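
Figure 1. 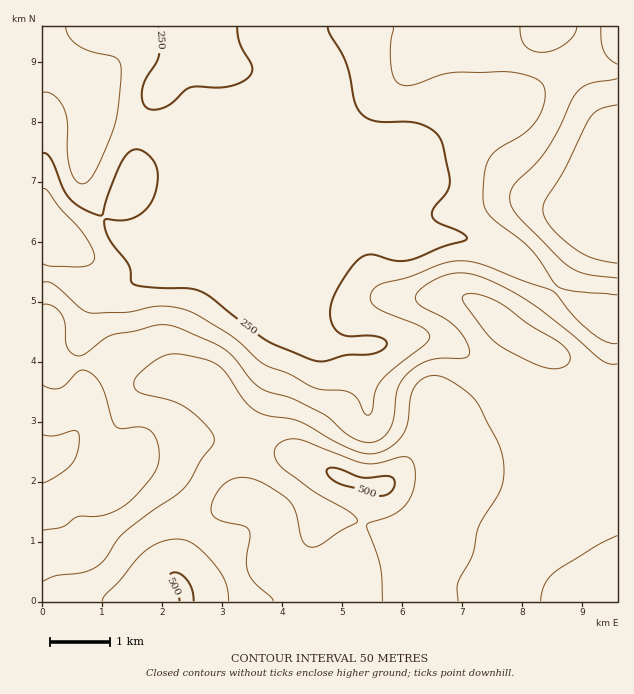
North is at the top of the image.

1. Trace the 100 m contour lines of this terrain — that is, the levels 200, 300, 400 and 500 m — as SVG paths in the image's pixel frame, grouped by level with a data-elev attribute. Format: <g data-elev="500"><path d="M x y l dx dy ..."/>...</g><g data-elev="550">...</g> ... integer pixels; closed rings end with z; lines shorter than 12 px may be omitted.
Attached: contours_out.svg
<g data-elev="200"><path d="M66 27l2 9 9 9 14 6 24 6 4 4 2 6-3 38-4 22-17 41-6 10-6 5-5 1-4-3-6-13-3-17 0-30-3-13-10-12-5-3-6-1"/></g><g data-elev="300"><path d="M43 435l12 1 21-5 3 2 0 6-2 15-6 11-13 10-15 8"/><path d="M617 344l-11-2-15-9-16-15-18-23-6-5-75-27-16-2-17 2-34 14-27 7-6 3-5 5-1 8 6 7 45 20 6 4 3 6-5 8-32 24-12 12-6 12-3 18-4 4-4-3-6-12-6-6-9-4-27-2-27-14-23-8-9-7-25-23-42-25-14-3-15-2-34 6-38 1-9-5-27-24-6-2-4 0"/><path d="M43 264l9 2 31 1 8-3 4-6-3-11-10-16-22-23-13-18-4-1"/><path d="M393 27l-3 19 1 21 4 12 6 6 12 0 26-9 12-3 51-1 25 3 10 4 5 5 3 7 0 9-3 11-6 10-12 12-28 18-8 11-4 21-1 15 1 9 9 12 28 21 11 10 21 31 6 6 15 4 43 4"/></g><g data-elev="400"><path d="M458 601l-1-12 1-7 15-27 6-30 21-35 4-16-1-15-4-15-20-39-9-11-15-10-12-7-10-2-9 3-7 6-5 7-5 33-6 14-8 7-10 6-9 3-9 0-23-9-43-24-10-3-21-2-11-4-12-10-18-27-9-10-13-6-29-5-12 2-14 8-14 14-2 4 0 5 6 6 33 8 17 9 12 11 9 11 3 7-1 6-11 14-12 21-6 8-60 44-7 8-10 16-7 8-14 8-30 4-13 5"/><path d="M617 536l-21 10-42 27-10 12-3 16"/><path d="M553 369l10-2 7-6 0-4-1-5-9-9-30-18-23-18-13-7-19-6-8 0-4 2-1 4 4 6 20 27 10 10 12 8 24 12 12 4z"/><path d="M617 105l-17 4-10 8-26 54-19 29-2 10 2 9 6 9 24 21 17 9 25 5"/></g><g data-elev="500"><path d="M194 601l-2-10-4-9-7-8-8-2-3 2-1 5 9 15 2 7"/><path d="M374 495l9 1 8-4 4-8-2-6-7-2-24 2-25-10-6 0-4 1 1 6 9 7z"/></g>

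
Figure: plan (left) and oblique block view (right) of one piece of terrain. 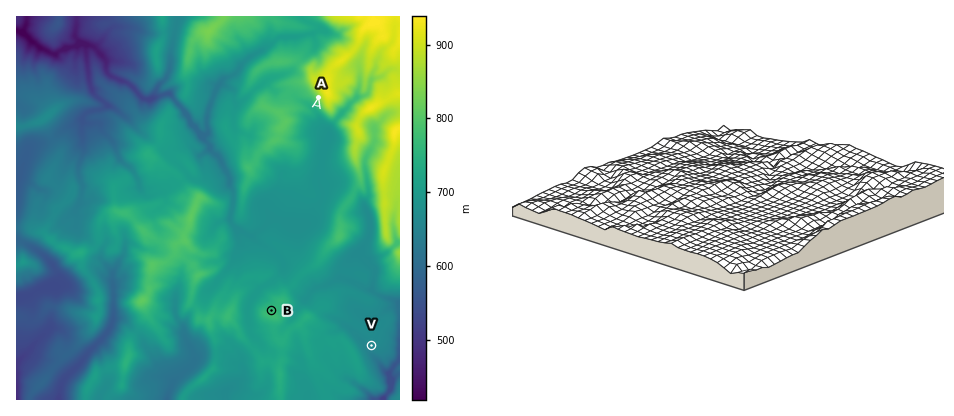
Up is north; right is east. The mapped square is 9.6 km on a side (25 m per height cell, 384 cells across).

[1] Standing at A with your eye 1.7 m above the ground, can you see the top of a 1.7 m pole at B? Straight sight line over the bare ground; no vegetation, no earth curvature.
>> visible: true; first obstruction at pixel None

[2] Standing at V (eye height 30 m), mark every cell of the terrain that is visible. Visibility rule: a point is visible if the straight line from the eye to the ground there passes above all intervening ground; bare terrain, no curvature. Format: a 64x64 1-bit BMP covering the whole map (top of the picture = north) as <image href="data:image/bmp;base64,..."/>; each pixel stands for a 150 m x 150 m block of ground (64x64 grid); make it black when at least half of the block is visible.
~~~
<image width="64" height="64" href="data:image/bmp;base64,Qk0+AgAAAAAAAD4AAAAoAAAAQAAAAEAAAAABAAEAAAAAAAACAAATCwAAEwsAAAIAAAAAAAAA////AAAAAAAAAAAAAAAAAwAAAAAAAAADAAAAAAAAAA8AAAAAAAAAHwAAAAAAAAA4AAAAAAAAAHgAAAAAAAAAfAAAAAAAAAD8AAAAAAAAAPwAAAAAAAAB/AAAAAAAAAP8AAAAAAAAA/4AAAAAAAA//gAAAAAAEP/2AAAAAAAQf/gAAAAAAAAf/AAAAAAABA/wAAAAAAAEB8MAAAAAAAQADwAAAAAAAgAPAAAAAAAB8G8AAAAAAAD4BwAAAAAAADwfAAAAAAAAHB8AAAAAAAAfOQAAAAAAAA++AAAAACAAB+4AAAAAAAAD7AAAAAwAAAHpAAAABgAAACkAAAAGAAAAGAAAAAcAAAAYAAAAA8AAADgAAAADgAAA4AAAAAAAAAD4AAAAAAIAAHgAAAAAAgAAeAAAAAABAADwAAAAAAEAAPAAAAAAAAAB4AAAAAAAAAHAAAAAAAAAAMAAAAAAAAAAYAAAAAAAAABgAAAAAAAAAAAAAAAAAAAAAAAAAAAAAAAAAAAAAAAAACAAAAAAAAAMEAAAAAAAABwAAAAAAAAAHAAAAAAAAAAwAAAAAAAAAGAAAAAAAAAAAAAAAAAAAAAAAAAAAAAAAAQAAAAAAAAAAAAAAAAAAAAAAAAAAAAAAAAAAAAAAAAAAAAAAAAAAAAAAAAAAAAAAAAAAAAAAAAAAAAAAAAAAAAAAA=="/>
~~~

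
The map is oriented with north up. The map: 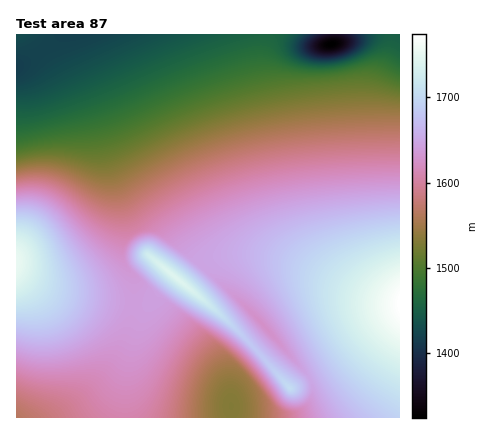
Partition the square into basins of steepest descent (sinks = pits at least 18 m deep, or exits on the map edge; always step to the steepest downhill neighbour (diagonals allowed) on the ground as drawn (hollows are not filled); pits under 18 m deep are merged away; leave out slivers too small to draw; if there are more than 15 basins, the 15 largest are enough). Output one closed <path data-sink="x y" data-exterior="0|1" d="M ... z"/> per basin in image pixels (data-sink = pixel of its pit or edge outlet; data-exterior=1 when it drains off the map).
<path data-sink="16 68" data-exterior="1" d="M266 34l-250 0 0 236 18 12 24 11 44 8 42 4 12-9 16-20 14 8 24-24 18-5 26-1 40 9 62 28 34 9-28-10-26-15-26-23-12-18-11-34-23-126-1-14z"/><path data-sink="332 44" data-exterior="0" d="M400 34l-132 0-5 26 21 126 7 30 7 18 12 18 26 23 32 18 28 8 4-1z"/><path data-sink="232 406" data-exterior="0" d="M174 276l-4 2-17 22-18 34-9 40 0 44 274 0 0-104-22 14-44 37-20 12-24 11-33-38-35-34z"/><path data-sink="262 324" data-exterior="0" d="M254 254l-26 1-18 5-26 24 38 32 35 34 33 38 24-11 20-12 44-37 22-14 0-12-2-1-34-7-78-34z"/><path data-sink="16 418" data-exterior="1" d="M16 271l0 147 108 0 1-32 5-36 9-26 12-22-13 3-72-10-16-5z"/>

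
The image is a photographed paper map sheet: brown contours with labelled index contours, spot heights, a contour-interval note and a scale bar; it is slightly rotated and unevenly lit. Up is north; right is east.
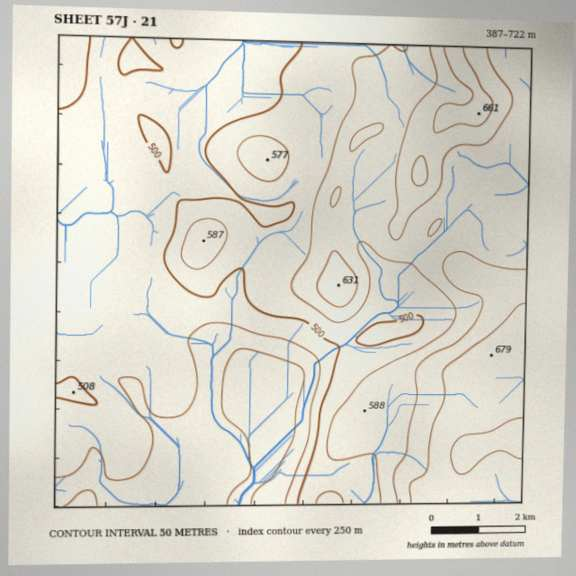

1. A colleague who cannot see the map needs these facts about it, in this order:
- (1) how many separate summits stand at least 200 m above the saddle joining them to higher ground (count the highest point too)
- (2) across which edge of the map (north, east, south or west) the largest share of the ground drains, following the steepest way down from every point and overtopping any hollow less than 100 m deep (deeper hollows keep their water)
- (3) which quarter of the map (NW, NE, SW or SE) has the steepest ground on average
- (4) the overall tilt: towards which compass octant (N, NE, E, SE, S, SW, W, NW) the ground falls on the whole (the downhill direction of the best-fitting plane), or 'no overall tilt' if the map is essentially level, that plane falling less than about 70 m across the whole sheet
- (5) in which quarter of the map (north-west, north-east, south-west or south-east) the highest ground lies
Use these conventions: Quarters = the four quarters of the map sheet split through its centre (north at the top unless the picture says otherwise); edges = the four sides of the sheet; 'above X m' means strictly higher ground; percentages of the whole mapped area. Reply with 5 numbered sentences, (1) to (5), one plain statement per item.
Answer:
(1) There is 1 summit with 200 m or more of prominence.
(2) The largest share of the runoff leaves by the southern edge.
(3) Slopes are steepest in the south-east quarter.
(4) Overall the map slopes down towards the west.
(5) Look to the south-east quarter for the highest ground.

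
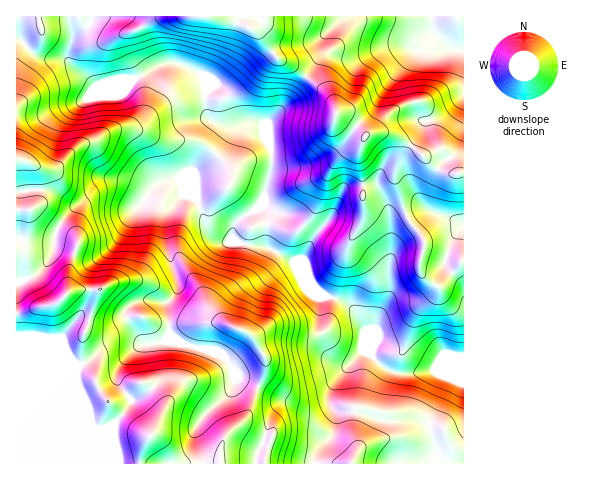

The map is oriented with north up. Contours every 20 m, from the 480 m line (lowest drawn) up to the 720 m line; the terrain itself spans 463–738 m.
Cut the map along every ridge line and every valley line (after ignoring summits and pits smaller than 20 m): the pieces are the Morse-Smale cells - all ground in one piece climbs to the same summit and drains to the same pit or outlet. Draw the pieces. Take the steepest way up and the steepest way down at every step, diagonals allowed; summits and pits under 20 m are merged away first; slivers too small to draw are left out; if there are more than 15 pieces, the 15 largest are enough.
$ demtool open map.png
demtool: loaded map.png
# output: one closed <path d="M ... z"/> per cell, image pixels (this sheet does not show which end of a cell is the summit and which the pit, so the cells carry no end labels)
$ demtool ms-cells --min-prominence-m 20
<path d="M428 210l-5 0-18 7-12 10-1 25-4 19 1 23-11 25-3 23-3 12-10-2-25 27-8 18-6 5-11 4-8 0-25-8-40-19-4-8 0 11-5 11-26 23-8 12 0 11 7 25 261-1 0-239z"/><path d="M20 39l-4 1 1 242 17-6 11-10 8-15 5-24 19-22 20-13 15-1 24 13 5 0 17-20 20-6 8 15 10 6-1-27 18-11 10-10 8-15 6-7 9-4-16 2-19-6-5-9 0-25-3-10-6-5-17-8-18 0-26 15-17 0-24 7-28-26-28-3z"/><path d="M189 196l-7 0-17 20 3 33 10 35-3 11-7 7 2 32 16 11 24 5 13 6 16 23 40 19 25 8 19-4 6-5 8-18 15-17 10-10 10 2 0-8-15-32-10-11-25-8-8-9-5-10-19-17-24-12-42-6-7-3-10-10-10-28z"/><path d="M169 333l-4 7-5 3-24 3-28 0-19 15-9 5-10-4-53 0-1 101 186 1 0-9-6-16 0-11 8-12 28-26 3-8-1-12-11-14-13-6-24-5z"/><path d="M178 178l-20 6-17 20-5 0-24-13-15 1-20 13-12 12-8 12-4 22-8 15-11 10-18 7 1 79 53 0 10 4 9-5 14-13 8-3 25 1 18-2 10-2 5-6-1-34 7-7 3-11-10-35-3-33 17-20 7-1z"/><path d="M306 77l-20 28-18 18 4 46-9 31-5 8 5-1 5 10-2 20 1 9 28 16 12 12-3-10 1-11 12-21 14-15 11-24 5-5 8-3 21 0 3 3 10 25 2 33 1-15 4-9 20-10 12-3-13-15-11-26 0-10 8-12-9-6-17-7-14 0-7 2-10-12-19-8 0-7-5-10z"/><path d="M214 16l-122 0-4 10-14 10-7 21 4 7 24 22 24-7 17 0 26-15 18 0 17 8 6 5 3 10 0 25 5 9 19 6 16-4 14 0 4 3 5 11-1-14 18-18 19-29-26-17-22-28-20-9z"/><path d="M432 16l-86 1-20 17-2 19-18 24 25 21 5 10 0 7 19 8 10 12 7-2 14 0 26 13 8-10 6-15 20-7 18-18 0-46-13-2-16-14-3-5z"/><path d="M376 185l-21 0-8 3-5 5-11 24-19 22-8 18 0 7 10 22 8 9 20 6 12 10 12 21 6 18 3-8 3-23 11-25-1-23 4-21-3-37z"/><path d="M260 123l-11 0-12 6-6 7-8 15-10 10-17 9-1 5 2 26 10 27 10 10 7 3 42 6 2-30-5-9-5 0 0-1 5-7 7-26 2-23-8-25z"/><path d="M348 16l-134 1 23 5 20 9 22 28 27 18 18-24 2-19 13-12z"/><path d="M412 147l-8 11 0 10 13 29 13 14 33 13 1-51-16 1-10-5z"/><path d="M463 96l-17 18-20 7-6 15-8 10 22 20 14 8 16-2z"/><path d="M91 16l-74 0-1 23 4 0 19 18 8 2 17 0 4 3 0-12 6-14 14-10z"/><path d="M463 16l-31 1 0 12 3 5 20 16 9-1z"/>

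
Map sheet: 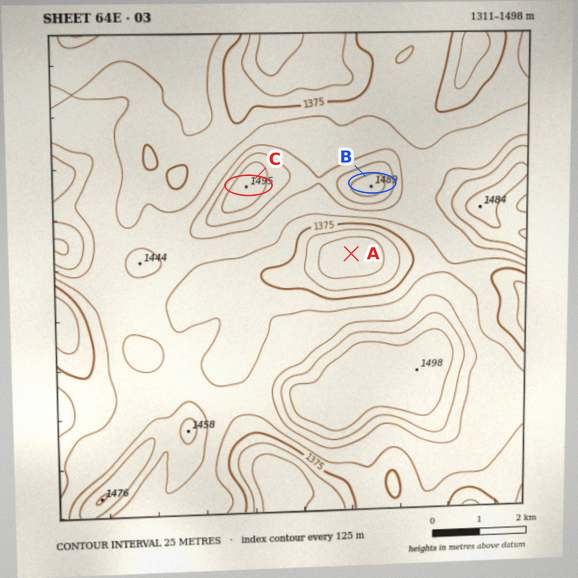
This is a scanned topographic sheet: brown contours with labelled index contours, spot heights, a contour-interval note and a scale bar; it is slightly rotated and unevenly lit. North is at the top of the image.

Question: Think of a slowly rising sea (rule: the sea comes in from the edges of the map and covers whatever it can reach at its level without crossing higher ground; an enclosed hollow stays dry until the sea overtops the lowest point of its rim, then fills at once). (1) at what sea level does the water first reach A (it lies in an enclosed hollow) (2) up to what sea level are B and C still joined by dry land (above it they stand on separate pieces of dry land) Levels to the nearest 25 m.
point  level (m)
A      1400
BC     1425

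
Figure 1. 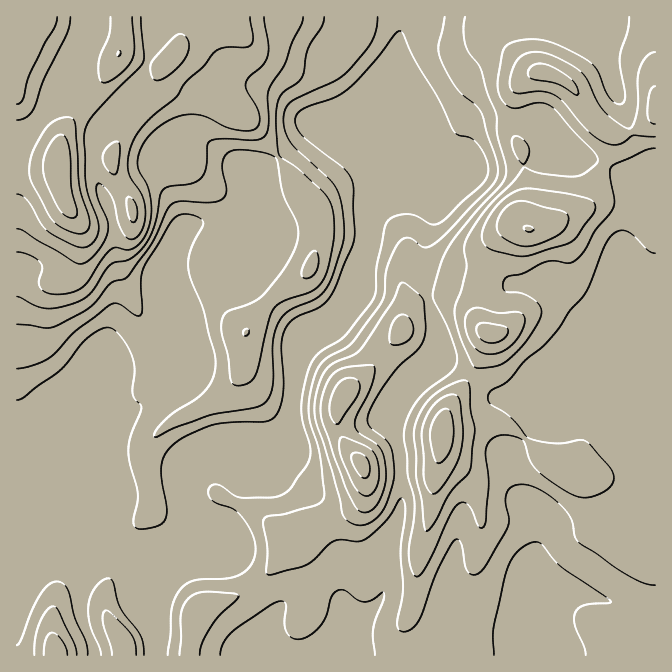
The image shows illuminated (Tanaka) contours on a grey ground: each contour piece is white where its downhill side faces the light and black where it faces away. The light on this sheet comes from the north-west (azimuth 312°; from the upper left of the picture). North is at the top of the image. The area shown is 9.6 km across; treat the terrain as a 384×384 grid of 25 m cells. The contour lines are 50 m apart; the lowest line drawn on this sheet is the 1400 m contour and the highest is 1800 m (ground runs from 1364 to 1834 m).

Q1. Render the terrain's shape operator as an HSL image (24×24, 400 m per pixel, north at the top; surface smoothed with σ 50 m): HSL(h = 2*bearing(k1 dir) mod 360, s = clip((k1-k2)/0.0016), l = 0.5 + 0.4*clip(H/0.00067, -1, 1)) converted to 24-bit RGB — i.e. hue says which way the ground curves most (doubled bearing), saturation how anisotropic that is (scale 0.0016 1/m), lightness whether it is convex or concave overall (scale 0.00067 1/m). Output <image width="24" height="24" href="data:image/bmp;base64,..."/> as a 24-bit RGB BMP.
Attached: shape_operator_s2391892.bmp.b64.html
<image width="24" height="24" href="data:image/bmp;base64,Qk32BgAAAAAAADYAAAAoAAAAGAAAABgAAAABABgAAAAAAMAGAAATCwAAEwsAAAAAAAAAAAAAHCyX7vjTQwNyUPBJ4n/7DAlW9NqfQmZcZHxwgXaCk4NubYJ0f3+AdUuYtqtiYoN1h4h/l5hya22AgHuCenB+doV+eZ2XhZWjJmp+9ummIAdH1//MUAw9Hy508efawHXBTohmTXhjmId/c4qVf3JvO3CA4Z6YSpKTg3l7oph0Ym59e3qAdX6JfZaHg31kgXZOQn5138JtIDd27b12Q0BwL3Z8hs2Dr4rR5YzutFWSV35Kfopid2qDR4qQ5WIuUsI1gFaHp7JxVmp7eXZ/g35wf2FXe05KoZNmfoB/g4RjeIB9rZVdTXGKfIB9XH8/ZWsxH0tI5X6EqouhYoh6YoBeOoGX6CXa6+l2KEB10cCGR2dqamJ1jV1miGd8hKuxjau2gIB/gIB/gH9/d3CDwV13Q59IbH2Df3l4RSJTmtiRuJi+smS2r1BCGIYXEl+H/uTNECBC3tapWl6dSWeHh26dhqqWd5eCen91gH9/gH9/gH9/dXqAnl+op9OYVzR7xUNUZNXqecC9nmiTqDOh5FCA0PCmABcz/+7MFi9TsNiFaFGCaDpif3BEia5XZIdhcYF6gH9/gH9/gH9/e3eArH5Kf9MxPVmHodmDeFQ3ZnA8llaEbSNu4bh+4vjTAQAz/PDPN3eicsmDbzKBjECUn9bGlbK/fpSsZWmKgH9/gH9/gIB/ZGCAy3R1vowuPG1LgIFwgH9/dYB4IypUhSFzzP/Z77vlDQAz9+KyjdWBPD9uSzpwhNPNgZiynIh6hmmAgGuCf4B/f4B/f3+Aamt+SqGZ8a/Z4D26P2MbYGwnXKk1FgZAxeyVeP8PPw4UCxZy8+3Y5deqUiyxb6a+Y4+AenRon4p6fWZ9gH1/VpJIdX93f3+Aem6EY5NqOpBLwWrd76vznJfFiM2eAAsz8ejX+NzTFFBYLHN0RNyH/c7PLCtPf4RYd2BpdoNriIttgXN+f3+ArH55OIVHaYB4bXeCmnZwZY9qM2BUrEpGybaKps6SAA4zjtew89jf8kbPM29bImow1kYAtyQsUpw6VHRseI53eXd8fX9/f3+AlnZ8u56BLGJLblJpo5hjVbCOXEN2imhW5uGpg8FQGChUC34nmDRD53iW1nptNYaEWxBd7MmylNGCKnxxa4Z2dH+De3+AfoB/g2BbuZRYlJRUKFdelMyJSVKdUTZvdcOX3su952aADi4YOnc1E1FAwnqs8OXbPhNzIHrg1fbm98n0g1TXXImIY3l0fICCfH+AgFq91Z/IusyaI1J1ctxtUjdzdzmHddNtSHBX6G+46JLUGd5bLW1wEko87OF3Yy+XTrRtxcA3XG0zpT5NtGJ9WJKAanh/hHJuP29Qn2hF7LqGKCtnj+ANDCA3i3q+rLl8V3RzNnVt3p3A9N/XDDFGIU2P3dqfSj6Nmm1wwIJLeVAwUGYkiqNGdKFgS1Rzl3dybkeOkV5S2u+yEgKu/fDOACszN5d9zKCabmKNX3R7Y4g89tq2H0CcI1RxzdieJVGOvHLX5IPK0YfNzbTnVdKhVpdYOUVblJdzSSxx0dqz0frdFwAz+v3OOQuKGUokdqYnWohvdUx7batV3e3DRi+BN4OTj7VdZDIzIGZbs4Lb7t3unJ3N06Xg0ZXcNWCreaCnLiyW2vfCuLEUAgCKy/2Hnwmofqi8j9C9R0iRXD+Btem/wq2HkzmoXF2AgIBqgH16NXVQDTAe78pFr4FdjmlvwFprhUuXdm+DKz2d9/XUIAGC8v/IHkZCS1iaxpy9oWRHOSMdL8JGgdWPglh1hzxnf3qAf4B/gH1/hHRkGBEmy/BQb5Y+cmtJf0oyqWowQ2Y1GGdM9/DLawiJrNYt3EZyLlg2ZWY1qh5DfsyEbf+fKz1RcT9NgHp7f3+Af4B/c2B/o2x5JSmJye65kVuFczNb1adGq9jz5UnVVd16G3or9FGGInhMyHqVmGW7UGC9jtDjx+nizVRiLBgiSG4zUYBWf4B/gH+Ackt2mndqOkBx6sg6R0kkgC9ZzP/XLRJG6XJx0KuEMFxnc0SV+Ih3ElpL0pNxPoJRYIFKmHBEtkNMc3jCiHbGR65bQ3hifmB8fVp+l5qIOGCb47naxavvzP/7ylfOLxVMkuGFwpSLRIyTI1Jv9tHVFn731W7Zu3/Hdk9nk6xSeLu9ZJRrT2F5yY6mPpeZQER5e4ugoYSaVY6OS8yTpN6mqEZCgy5WSkeMmbx2nnt9x7afIUVzrNMp8ABCZINtqWRmonG7pt+sYT+Bs4mYT3yfbGmZw4WjNVWOaHSEmneUjLSGXItKgHk2fVpKemlvXWp1qqJu"/>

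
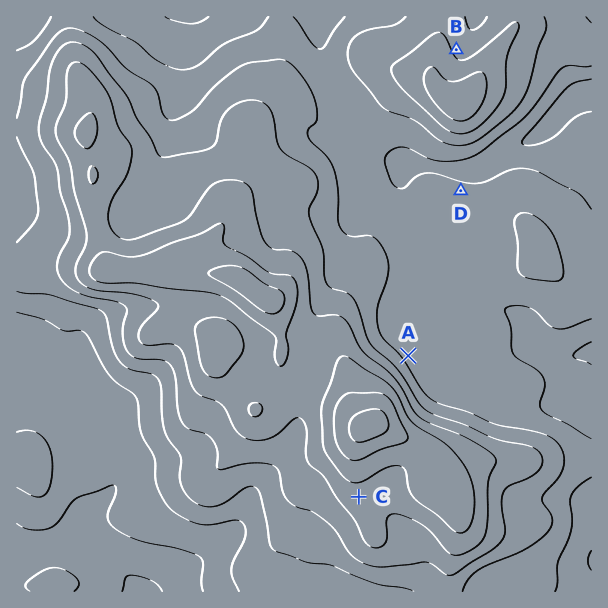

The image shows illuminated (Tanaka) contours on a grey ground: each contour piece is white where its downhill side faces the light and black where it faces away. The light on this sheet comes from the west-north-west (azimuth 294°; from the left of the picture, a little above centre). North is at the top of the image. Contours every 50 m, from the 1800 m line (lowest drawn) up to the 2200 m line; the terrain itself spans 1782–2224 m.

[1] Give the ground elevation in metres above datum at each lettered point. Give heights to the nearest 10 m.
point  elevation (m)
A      1930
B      1990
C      2080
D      1920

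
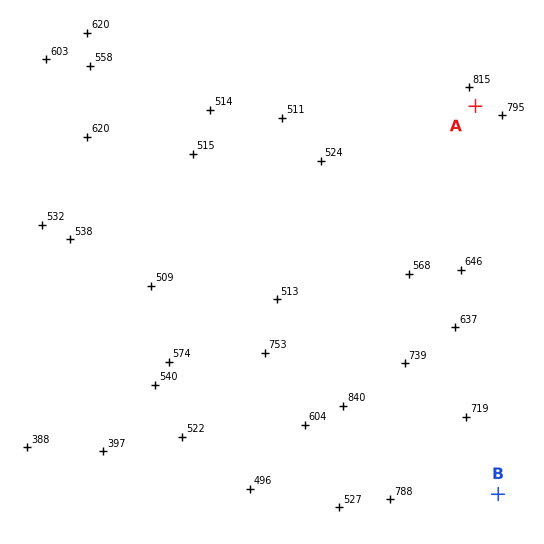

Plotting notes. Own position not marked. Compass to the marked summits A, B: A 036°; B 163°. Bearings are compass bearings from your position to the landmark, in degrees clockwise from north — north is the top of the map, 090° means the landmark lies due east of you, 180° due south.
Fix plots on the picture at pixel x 408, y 199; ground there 610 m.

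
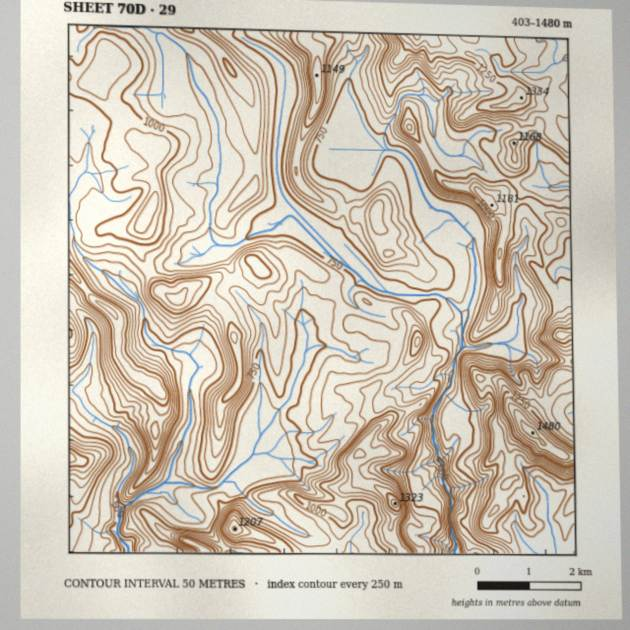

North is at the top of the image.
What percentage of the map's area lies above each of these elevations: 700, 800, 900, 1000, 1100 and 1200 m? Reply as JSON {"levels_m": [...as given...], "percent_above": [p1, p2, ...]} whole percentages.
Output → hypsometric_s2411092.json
{"levels_m": [700, 800, 900, 1000, 1100, 1200], "percent_above": [90, 67, 45, 24, 9, 4]}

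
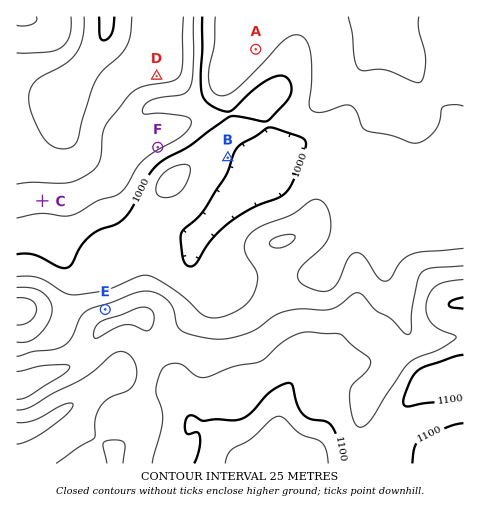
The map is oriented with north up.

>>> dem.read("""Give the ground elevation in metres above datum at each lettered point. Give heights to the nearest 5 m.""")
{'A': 1035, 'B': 1000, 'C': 965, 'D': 940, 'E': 1060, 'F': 970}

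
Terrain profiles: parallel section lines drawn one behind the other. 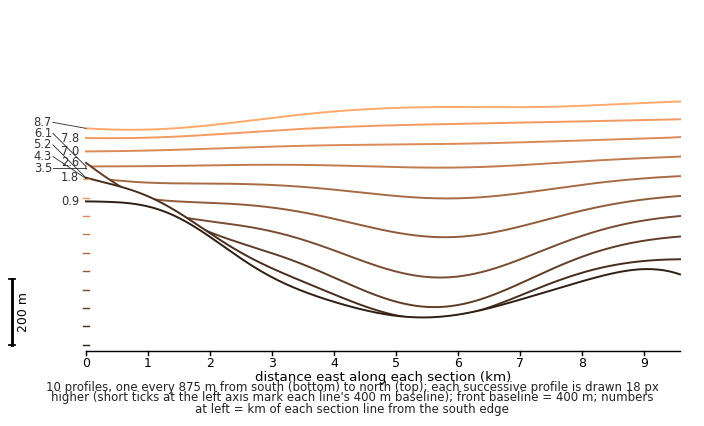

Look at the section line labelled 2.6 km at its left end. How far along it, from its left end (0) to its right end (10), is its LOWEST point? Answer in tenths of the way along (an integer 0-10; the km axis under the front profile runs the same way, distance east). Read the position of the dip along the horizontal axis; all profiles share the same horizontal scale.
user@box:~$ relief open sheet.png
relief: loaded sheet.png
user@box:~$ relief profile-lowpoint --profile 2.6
6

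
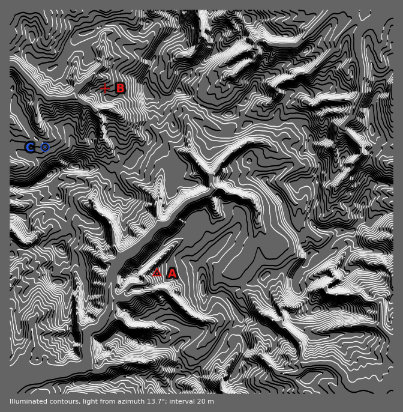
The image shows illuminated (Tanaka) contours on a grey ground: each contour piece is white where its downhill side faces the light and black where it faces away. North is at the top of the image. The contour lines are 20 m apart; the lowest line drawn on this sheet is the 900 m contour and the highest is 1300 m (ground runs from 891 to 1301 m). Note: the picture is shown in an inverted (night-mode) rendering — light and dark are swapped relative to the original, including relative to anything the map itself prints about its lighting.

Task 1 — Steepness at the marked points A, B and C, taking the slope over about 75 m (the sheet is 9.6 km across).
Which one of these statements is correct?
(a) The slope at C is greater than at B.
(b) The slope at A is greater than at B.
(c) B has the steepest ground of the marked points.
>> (b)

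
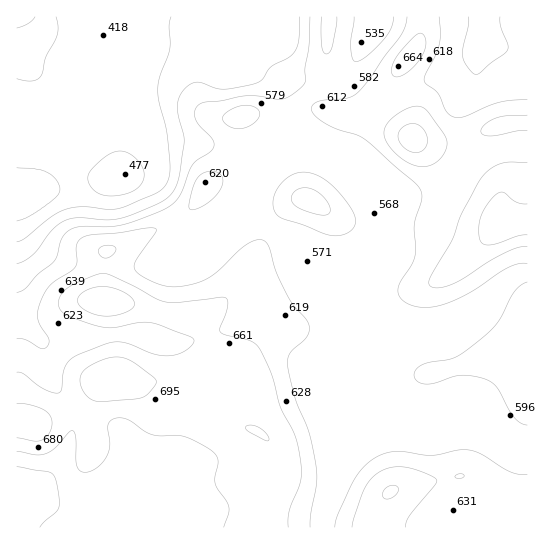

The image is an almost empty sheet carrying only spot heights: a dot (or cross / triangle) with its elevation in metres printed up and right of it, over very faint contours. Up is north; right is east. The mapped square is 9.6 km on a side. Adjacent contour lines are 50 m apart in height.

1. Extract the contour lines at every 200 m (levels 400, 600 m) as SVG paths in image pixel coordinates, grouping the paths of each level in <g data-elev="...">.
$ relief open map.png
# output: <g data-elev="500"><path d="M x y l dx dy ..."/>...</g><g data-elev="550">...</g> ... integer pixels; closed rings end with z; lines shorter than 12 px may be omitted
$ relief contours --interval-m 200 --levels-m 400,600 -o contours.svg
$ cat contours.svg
<g data-elev="400"><path d="M17 168l17 1 13 3 9 7 4 10-2 6-9 8-20 14-12 4"/></g><g data-elev="600"><path d="M310 527l1-14 6-30-1-17-7-32-14-35-8-36 3-10 18-18 1-9-3-7-12-13-7-11-11-24-7-24-4-6-8-1-11 5-28 26-12 8-16 6-17 2-11-2-12-4-11-7-5-5 2-8 19-28 1-4-10-1-61 8-5 3-3 6 0 17-2 5-25 18-5 8-6 12-1 8 0 6 3 7 7 12 1 4-1 4-6 3-16-9-9-1"/><path d="M527 474l-9 0-8-2-28-17-13-5-11 0-27 5-30-4-15 2-16 8-13 14-18 38-4 14"/><path d="M17 467l32 5 4 2 2 4 4 19 0 10-2 4-17 16"/><path d="M527 282l-6 3-6 5-17 32-16 16-27 19-26 5-8 4-5 4-2 5 4 7 8 2 8-1 27-8 13 1 13 4 11 9 17 29 6 5 6 2"/><path d="M330 235l15-1 6-4 4-4 1-5-1-6-8-13-16-17-16-11-14-2-14 6-8 8-5 9-1 11 3 8 7 5z"/><path d="M189 209l4 1 8-3 15-12 7-12 0-5-3-4-5-2-6-1-7 3-4 3-6 14-3 14z"/><path d="M237 129l9-2 9-5 5-7-2-5-5-4-8-1-9 2-10 6-3 4 1 5 6 5z"/><path d="M527 99l-29 4-36 14-7 0-6-3-4-5-7-16-12-9-2-3 2-7 9-17 4-12 1-11-1-17"/><path d="M322 17l0 29 1 6 3 2 4-2 2-6 5-29"/><path d="M407 17l-2 9-4 9-32 45-11 12-11 6-29 4-5 3-2 4 4 6 11 9 12 5 19 6 9 5 48 42 7 8 1 9-8 27 1 29-3 10-13 20-1 5 1 5 6 7 9 4 12 1 13-1 30-13 40-26 10-3 8 0"/></g>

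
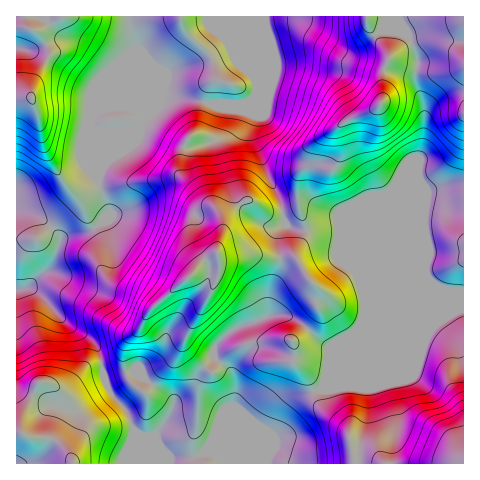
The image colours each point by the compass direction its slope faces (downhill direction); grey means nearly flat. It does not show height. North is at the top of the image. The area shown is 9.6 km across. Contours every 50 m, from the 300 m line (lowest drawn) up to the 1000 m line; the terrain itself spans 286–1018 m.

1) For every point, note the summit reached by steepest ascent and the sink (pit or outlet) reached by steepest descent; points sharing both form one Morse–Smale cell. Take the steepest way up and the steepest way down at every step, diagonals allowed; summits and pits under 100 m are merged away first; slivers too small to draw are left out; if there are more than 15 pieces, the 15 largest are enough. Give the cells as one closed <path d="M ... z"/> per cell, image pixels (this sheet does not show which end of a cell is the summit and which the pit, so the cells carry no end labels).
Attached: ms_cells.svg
<path d="M463 16l-333 0-1 11 6 20-1 5-21 49-9 8-8 4-5 9 9 25 0 25 10-12 10-6 16-16 7-10 5 0 34 19 12 1 22-7 8-10 2-22-12-5 17 1 22 9 3 3-3 15 1 8 13 34 13 25 6 25 18 7 35-3 18 43 7 28 0 17-17 44 14-10 103-42z"/><path d="M227 104l-14 0 13 5 0 11-5 16-5 5-9 3-20 4-39-20-8 1-4 9-16 16-10 6-10 13-1 12 9 24-2 8-7 8-11 7-25 6-13 31-22 18 10 5 25 28 25 17 7 7 5 10 5 25 6 0 19-7 9 1 9 9 19 12 7 10 22-18 4-12 14-17-1-6 4-7 14-13 12-6 31-10 17 2 11 7 17 16 10 7-3 34 20-21 18-44 0-17-5-21-20-49-4-2-31 4-18-7-6-25-13-25-13-34-1-8 3-15-7-5z"/><path d="M463 309l-109 44-35 37-22 8-8 5-16 31-56 22 3 7 243 1z"/><path d="M129 16l-113 1 0 192 15 4 12 7 15 15 3 6 5-5 18-3 11-5 13-14-9-29 1-38-9-25 5-9 8-4 9-8 21-49 1-5-5-14z"/><path d="M284 315l-18 2-23 8-16 9-13 14 0 9-14 17-4 12-22 18-7-10-19-12-9-9-9-1-19 7-6 0 7 16 15 16 7 19-2 8 0 25 88 1 0-4-3-4 56-22 7-10 4-14 10-11 25-9 7-13 3-30-10-7-17-16z"/><path d="M28 288l-12 3 0 172 115 1 1-26 2-8-7-19-15-16-5-9-7-32-5-10-7-7-25-17-25-28z"/><path d="M20 210l-4 0 1 80 10-2 23-19 10-26-2-8-15-15z"/>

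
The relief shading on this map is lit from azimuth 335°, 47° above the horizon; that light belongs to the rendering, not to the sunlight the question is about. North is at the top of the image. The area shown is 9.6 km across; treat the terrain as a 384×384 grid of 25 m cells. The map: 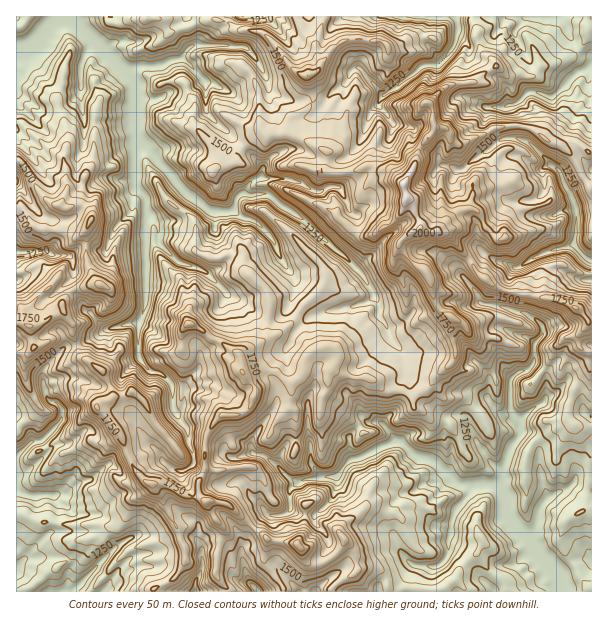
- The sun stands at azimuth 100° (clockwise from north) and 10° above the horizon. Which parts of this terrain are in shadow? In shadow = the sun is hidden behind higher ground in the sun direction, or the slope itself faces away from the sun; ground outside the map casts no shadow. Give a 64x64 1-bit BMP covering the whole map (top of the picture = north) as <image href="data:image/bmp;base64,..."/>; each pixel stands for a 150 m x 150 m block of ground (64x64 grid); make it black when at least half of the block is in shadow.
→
<image width="64" height="64" href="data:image/bmp;base64,Qk0+AgAAAAAAAD4AAAAoAAAAQAAAAEAAAAABAAEAAAAAAAACAAATCwAAEwsAAAIAAAAAAAAA////AAAAAAAH/h45YIAMDsf/nHs4Bwge///cdxwHgBz7/+zvBAPAGAB/7P8wEeA4PH/O/jAx8HAf/9//cCHh8AP/3J/wI+H4D/+9H/gB4/g//3gTfAD3fP/++De+AHe+//4wE74ADx7//HAB/wAfNv/4+AZ/ic8z//j5zt+DzzH/8dg+x8/PsP/zuXbEeZvw/+N4MMx8sfj/53wwwPwz+P/G/hjB8Cf4/4T/zMLwB/n/xP/EwjAL/f/4/8TCAAu9/9v/gEAMC7+/j/+DQh4D/78P/4cAPwH/ny/fhwB/oH7Gf94HwP+g/IT/2MPA/8H8jH/gYAH/Q/6A/+HyA/8B/rn/4/Mf/g/8+c/j8x/8H+Dvj/Pjn/w4YP+P98P//HMg/wf/h//448D/J/+P//Dj8P9n85//wMB5/yf3n//AmAf+J/f//+A8B/8X9///+hQH/w/////4EB/7j9///+AAD/iPv///4sAn+B9////i4D/8H/3//+LgPr8P/f//8uA+ux/9///w8Dx5H/////kYOP2f////+Qxg/Z/7///9A8D5v/Pg//wYAPm/9+X//B/A+7//7P/8D8Dzn//v//gDuPOf7/9//gI8+5/P/z//Agz7P///D//gAPk////Hj/hA/Rv//8eD+MD8///754PwgP3/f/f5BOWGA8wf7/2k4Y6H/Dz+wJ/gHg=="/>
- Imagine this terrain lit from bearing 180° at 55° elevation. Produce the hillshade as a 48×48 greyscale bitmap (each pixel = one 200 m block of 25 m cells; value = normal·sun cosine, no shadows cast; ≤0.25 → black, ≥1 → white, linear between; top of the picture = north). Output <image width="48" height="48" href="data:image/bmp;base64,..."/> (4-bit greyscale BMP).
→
<image width="48" height="48" href="data:image/bmp;base64,Qk32BAAAAAAAAHYAAAAoAAAAMAAAADAAAAABAAQAAAAAAIAEAAATCwAAEwsAABAAAAAAAAAAAAAAABEREQAiIiIAMzMzAERERABVVVUAZmZmAHd3dwCIiIgAmZmZAKqqqgC7u7sAzMzMAN3d3QDu7u4A////AIru7I24dZ372p7cz/6u7tqXVruuuZq7yZrN7qvKl57sy7/t3v7d7MmIhZvNqJq8ysu87uqsupvdvN7t7u3typm92WrcuavNy93M3u66vLytvd3e3qm+mJvty3nMqazdzN3cvN7svM2+3u2odEe6ab3biqm3acvN3dzLmavu7Nze7ewyAEaFm83KvKiWi9us3qiIiavO/u3u7sZsVrglrNy7zMZ5vOyZvGiJmszN/+7tmGjtlpkje7qZmbhZvN2oiq3tyqzL3smpZp3ndBJFebuZh6uZvNzcmrzv7LmstkZJvM2krom2RZqIib7sy8zuy7u+7u2chp55uZY579/rQTZXrd7cyb3d3LqK3u7bm+2bqZbP7N/N6kSN7t2u2Z3N7eyWvM3qvdOJ3d7u7O7O/srd/+rey3zN7e74jczK3UG37v/M7e7OzM/+7svsq5rM287cet2s2ReXru3r3N7NvP3v3c3YnMeLus6OuKu9xVuYeK7czNzM7//e3t2q3ft5zeutuml5Mmypmry8zezd//7c7t3N2+7azuvtu8tQAL3KvNuMvOze7bu7zu3tu2ztzd38zMdxG87su8mam9zMqZq7rezdzqfd3d7tqUJ2m87du5ipmLy7mZq7utvt7+rO7b7d1yJXp4zet0eruImImqrMzN7t7Lx97uzO6olFhGnsY0aaumVXqpvN3e6ru8xnzsrO2L7bhnalNGeamph4mazM3cVZq67bumicme/atVVWdnm7msy7qLzczFNazv7txiaon/+lpkVXervJqK3cqMvd2nfP7v7YAER6e9pEmXYyfd2neZvKfM3d11ruxmdCIYdFd2I1qpM5y8t1e7qEm67tlI3WMwJYY0QzmlNWumnN26h1vMco24zqWu53zaMSJczLzaiIuXvcaJhYzHGd3qjc3/y+/sy2Xu7+zsp5qamXREI9thvMzvi//9zt273bud3Nqrh4q7qUUgTLQLvMl729uqzqVYmYx8nNyHZ2vMoyqVjEPbzIt1rqZmq3Z5q5yHuquDVovMM9/8hIzLdpy5fIZkiYq8zG2Ft3h1V5vFXc/Nyayqy8vLm2V2epzbhl2LiIiJi7uF297e7u3d/uy6d4h5Vpqoc8ycaZl7uapruqve373tzKiWI6mutHqIe93FiZqJh6q8upqa3+mZqpVkI2zv25iH3uy2mImZiLvdy8iK3u7LmbloQj7tq8u83qdZeZiJibvN3Je7q7y5mat3dnq0NYmstlRXiqeKqrqImWq4iYmrqquEubxBMhATMlaHq6eJq7uEaGhXiIm8uquVRHZViblzIkiImamYibvLqFV6uJve24mNMABa7/7bq3eKh6uoaLualJzNt7zf25bP1gAJvc3e7cmah4u3it2mRs3ceauaurve25QARquby9y7qGqorN7+upZUbKlWjN/d3N3BV2Z5qrzNuneb3c3v7rq826WYed7aac3XaVZ6mZrd26et7u7e7v7tyDiplWYxE1ZqiYeYeJu927m87+/8zv/WICi5phAAAAAqqKilaKug=="/>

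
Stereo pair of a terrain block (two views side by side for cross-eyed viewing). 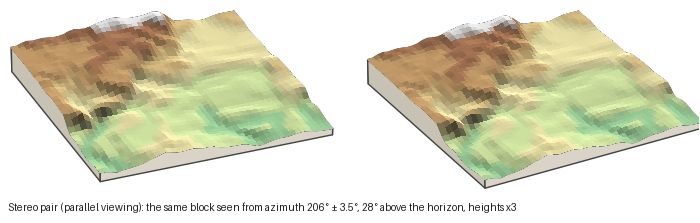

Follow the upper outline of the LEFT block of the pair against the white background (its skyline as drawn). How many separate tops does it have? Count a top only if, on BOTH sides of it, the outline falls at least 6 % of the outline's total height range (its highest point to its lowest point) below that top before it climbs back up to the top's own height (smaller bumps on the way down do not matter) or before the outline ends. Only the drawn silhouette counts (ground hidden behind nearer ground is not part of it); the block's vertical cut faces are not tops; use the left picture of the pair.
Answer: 2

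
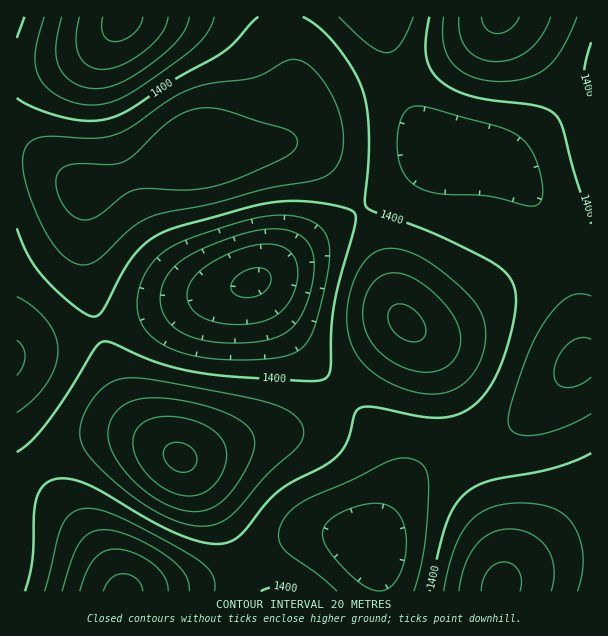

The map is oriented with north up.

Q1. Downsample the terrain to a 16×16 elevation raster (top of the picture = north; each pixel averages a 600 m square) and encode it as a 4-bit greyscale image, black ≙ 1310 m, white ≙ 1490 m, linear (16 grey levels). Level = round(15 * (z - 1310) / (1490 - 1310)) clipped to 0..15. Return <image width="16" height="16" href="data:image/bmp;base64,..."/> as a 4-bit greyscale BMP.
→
<image width="16" height="16" href="data:image/bmp;base64,Qk32AAAAAAAAAHYAAAAoAAAAEAAAABAAAAABAAQAAAAAAIAAAAATCwAAEwsAABAAAAAAAAAAAAAAABEREQAiIiIAMzMzAERERABVVVUAZmZmAHd3dwCIiIgAmZmZAKqqqgC7u7sAzMzMAN3d3QDu7u4A////AHQRRndkR73KdUV4dkNGq7mGebuXVEaJmYis7bl2Znd4eb3cuod3dmZoqqmYiJmHVVeIdmZ5vKhUV3ZDJGrMqGV4hjISWruYdomXVCNYmId3m7qYdnh3Zmeru7uqmGVVZ5mrzLuoZVVodmirqqhmd4hkNHiZl2eamGMRRoiGWLy5"/>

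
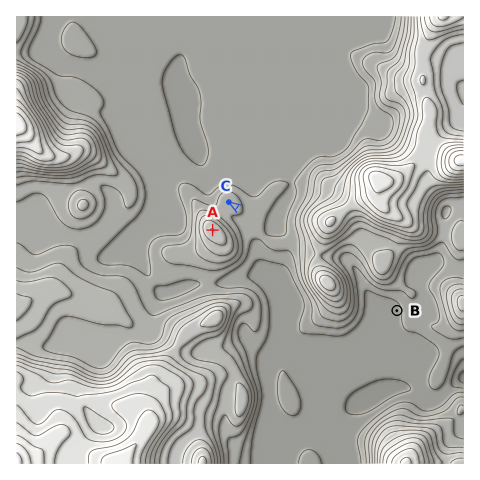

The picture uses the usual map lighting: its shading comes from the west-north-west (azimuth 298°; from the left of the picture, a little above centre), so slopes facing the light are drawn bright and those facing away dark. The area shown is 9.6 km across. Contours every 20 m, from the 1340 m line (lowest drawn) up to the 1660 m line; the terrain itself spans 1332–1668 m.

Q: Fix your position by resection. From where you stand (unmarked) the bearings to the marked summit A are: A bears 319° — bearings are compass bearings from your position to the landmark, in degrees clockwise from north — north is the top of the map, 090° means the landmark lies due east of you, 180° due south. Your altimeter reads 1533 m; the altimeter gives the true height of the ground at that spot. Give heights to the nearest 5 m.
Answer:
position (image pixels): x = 400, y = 445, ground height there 1535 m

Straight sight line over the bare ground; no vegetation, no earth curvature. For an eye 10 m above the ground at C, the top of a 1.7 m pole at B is hidden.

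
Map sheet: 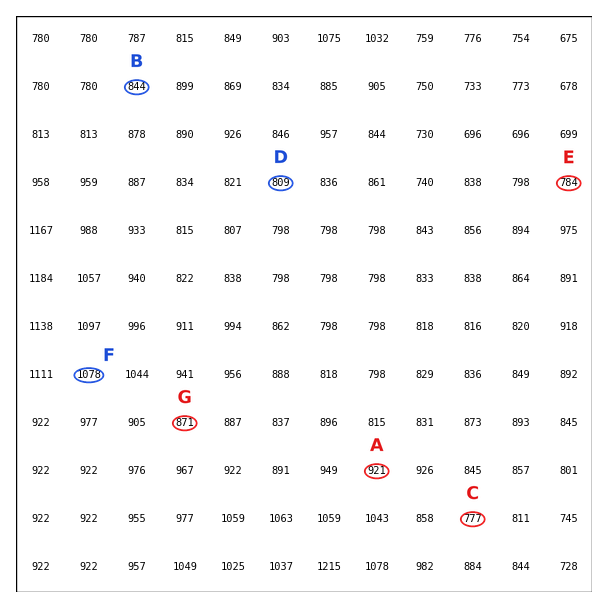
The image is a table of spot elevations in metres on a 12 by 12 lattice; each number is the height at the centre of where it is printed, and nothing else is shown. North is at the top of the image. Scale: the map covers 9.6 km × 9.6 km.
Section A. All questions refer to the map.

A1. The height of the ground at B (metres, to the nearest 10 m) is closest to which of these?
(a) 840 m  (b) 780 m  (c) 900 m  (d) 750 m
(a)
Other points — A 920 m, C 780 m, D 810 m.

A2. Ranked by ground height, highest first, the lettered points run F G E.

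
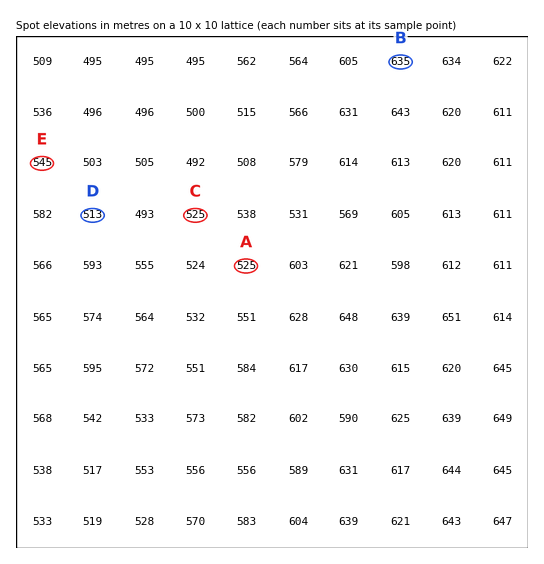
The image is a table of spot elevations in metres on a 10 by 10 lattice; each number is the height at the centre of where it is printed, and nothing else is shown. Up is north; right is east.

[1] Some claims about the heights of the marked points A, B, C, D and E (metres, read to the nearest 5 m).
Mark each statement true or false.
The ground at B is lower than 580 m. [false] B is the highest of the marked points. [true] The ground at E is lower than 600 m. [true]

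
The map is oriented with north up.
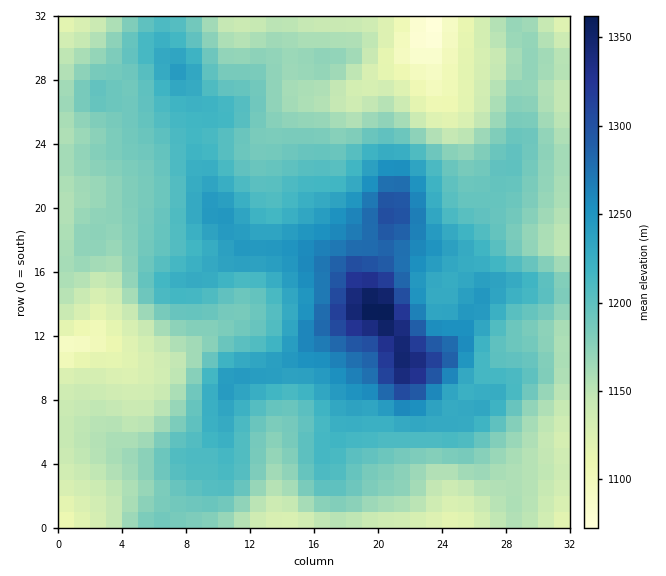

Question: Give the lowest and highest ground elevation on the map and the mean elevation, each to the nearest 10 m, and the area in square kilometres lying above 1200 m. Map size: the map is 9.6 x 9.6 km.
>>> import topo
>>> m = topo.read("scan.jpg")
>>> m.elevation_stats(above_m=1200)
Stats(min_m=1070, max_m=1370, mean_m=1190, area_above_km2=35.8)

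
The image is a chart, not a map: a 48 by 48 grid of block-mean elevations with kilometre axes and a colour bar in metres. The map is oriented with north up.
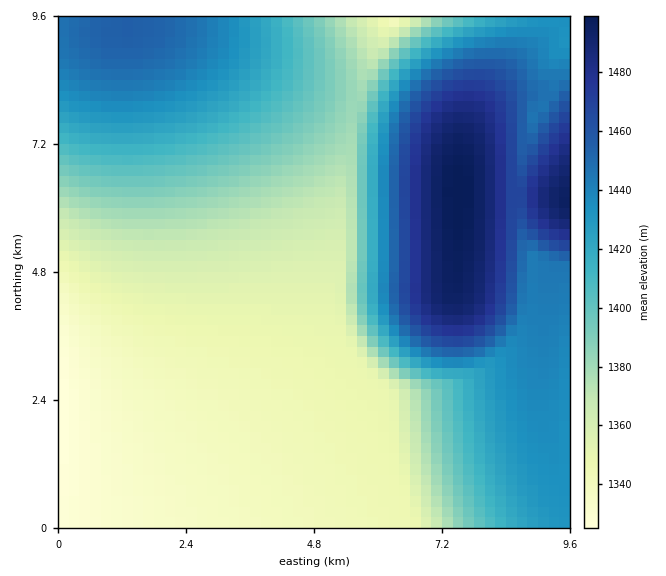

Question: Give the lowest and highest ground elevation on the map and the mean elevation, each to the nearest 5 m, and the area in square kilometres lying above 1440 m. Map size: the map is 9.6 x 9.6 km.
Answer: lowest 1325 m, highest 1500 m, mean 1400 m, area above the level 22.4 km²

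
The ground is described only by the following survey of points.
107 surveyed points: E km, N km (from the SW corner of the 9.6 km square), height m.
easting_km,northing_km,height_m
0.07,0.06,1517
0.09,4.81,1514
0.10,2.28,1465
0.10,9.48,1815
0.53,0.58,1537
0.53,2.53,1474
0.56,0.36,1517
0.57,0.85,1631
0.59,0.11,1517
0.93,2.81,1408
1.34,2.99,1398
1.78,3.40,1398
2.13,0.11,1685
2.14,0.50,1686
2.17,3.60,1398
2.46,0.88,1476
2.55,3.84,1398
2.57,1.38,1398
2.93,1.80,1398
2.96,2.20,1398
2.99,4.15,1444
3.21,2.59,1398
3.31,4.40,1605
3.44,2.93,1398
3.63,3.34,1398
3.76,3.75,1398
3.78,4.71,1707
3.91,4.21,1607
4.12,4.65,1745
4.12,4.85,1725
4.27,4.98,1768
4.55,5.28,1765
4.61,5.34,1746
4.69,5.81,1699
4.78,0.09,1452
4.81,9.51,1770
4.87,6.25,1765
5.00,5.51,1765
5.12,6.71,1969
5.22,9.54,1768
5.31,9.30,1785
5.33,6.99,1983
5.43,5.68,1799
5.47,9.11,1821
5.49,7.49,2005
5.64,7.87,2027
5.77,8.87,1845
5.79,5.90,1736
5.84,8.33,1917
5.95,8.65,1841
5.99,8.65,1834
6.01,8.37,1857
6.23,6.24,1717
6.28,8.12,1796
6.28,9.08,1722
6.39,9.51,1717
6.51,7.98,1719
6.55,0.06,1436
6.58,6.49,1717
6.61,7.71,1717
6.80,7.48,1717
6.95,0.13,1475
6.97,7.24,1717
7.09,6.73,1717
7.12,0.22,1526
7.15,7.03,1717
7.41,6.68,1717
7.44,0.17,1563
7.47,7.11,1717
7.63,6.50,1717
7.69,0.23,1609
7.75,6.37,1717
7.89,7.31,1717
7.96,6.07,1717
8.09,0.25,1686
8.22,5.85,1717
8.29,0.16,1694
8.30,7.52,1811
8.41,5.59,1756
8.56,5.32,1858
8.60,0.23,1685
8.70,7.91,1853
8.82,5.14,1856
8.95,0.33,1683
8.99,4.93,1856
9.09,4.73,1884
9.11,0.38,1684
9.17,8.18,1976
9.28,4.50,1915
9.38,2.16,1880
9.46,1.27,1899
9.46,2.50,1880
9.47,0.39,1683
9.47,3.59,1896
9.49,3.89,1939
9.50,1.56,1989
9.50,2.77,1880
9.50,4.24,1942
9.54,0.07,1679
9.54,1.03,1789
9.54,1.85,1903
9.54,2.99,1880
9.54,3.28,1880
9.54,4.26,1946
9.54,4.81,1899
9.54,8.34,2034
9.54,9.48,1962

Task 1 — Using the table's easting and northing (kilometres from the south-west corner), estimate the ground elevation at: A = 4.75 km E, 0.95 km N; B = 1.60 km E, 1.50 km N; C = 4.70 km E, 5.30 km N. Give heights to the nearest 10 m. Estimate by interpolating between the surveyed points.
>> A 1470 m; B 1430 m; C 1760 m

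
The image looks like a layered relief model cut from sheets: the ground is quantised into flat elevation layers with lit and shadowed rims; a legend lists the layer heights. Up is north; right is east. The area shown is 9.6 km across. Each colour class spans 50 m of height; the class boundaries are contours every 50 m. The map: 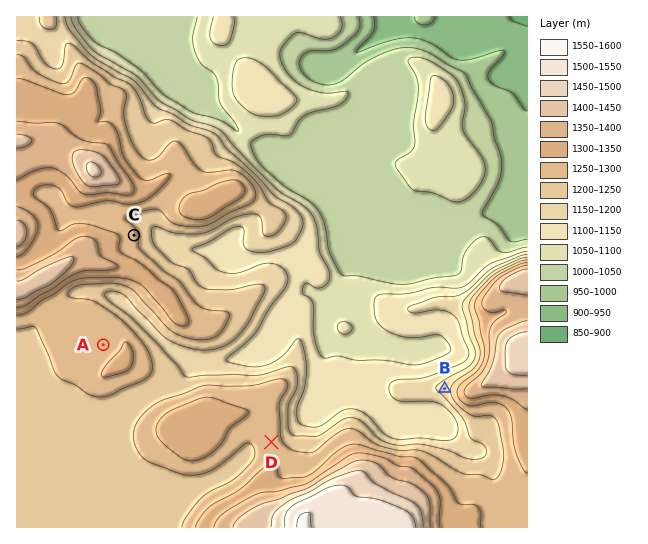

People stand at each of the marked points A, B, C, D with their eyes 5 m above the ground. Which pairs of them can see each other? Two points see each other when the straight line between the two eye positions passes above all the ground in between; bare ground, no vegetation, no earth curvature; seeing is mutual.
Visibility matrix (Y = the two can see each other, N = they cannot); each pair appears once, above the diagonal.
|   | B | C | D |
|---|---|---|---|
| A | N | N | N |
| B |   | Y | Y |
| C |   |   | N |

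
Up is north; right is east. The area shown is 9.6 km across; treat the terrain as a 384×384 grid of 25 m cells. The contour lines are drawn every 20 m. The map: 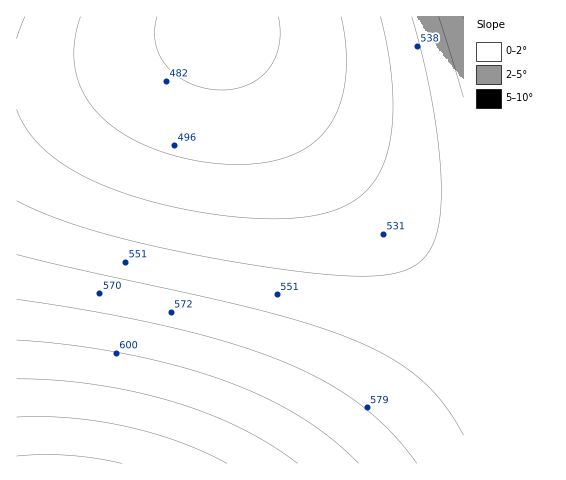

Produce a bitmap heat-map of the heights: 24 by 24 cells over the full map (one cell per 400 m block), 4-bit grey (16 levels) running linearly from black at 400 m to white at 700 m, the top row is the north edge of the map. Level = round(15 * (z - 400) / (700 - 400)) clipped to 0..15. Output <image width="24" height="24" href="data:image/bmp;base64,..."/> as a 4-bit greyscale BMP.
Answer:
<image width="24" height="24" href="data:image/bmp;base64,Qk2WAQAAAAAAAHYAAAAoAAAAGAAAABgAAAABAAQAAAAAACABAAATCwAAEwsAABAAAAAAAAAAAAAAABEREQAiIiIAMzMzAERERABVVVUAZmZmAHd3dwCIiIgAmZmZAKqqqgC7u7sAzMzMAN3d3QDu7u4A////AN3d3d3MzMu7qqqZmN3MzMzMy7u6qqmZiMzMzMy7u7qqqZmYiMy7u7u7uqqqmZmIiLu7u7uqqqqZmZiIiLuqqqqqqZmZmIiIiKqqqqqZmZmYiIiIiKqZmZmZmYiIiIiHd5mZmZmIiIiIh3d3d5mYiIiIiId3d3d3d4iIiIh3d3d3d3d3d4iId3d3d3d3d3d3d3d3d3d2ZmZmZmd3d3d3dmZmZmZmZmZnd3dmZmZmZmZmZmZnd3ZmZmVVVVVVVmZnd2ZmZVVVVVVVVWZnd2ZlVVVVVVVVVWZnd2ZVVVVERERVVVZneGZVVURERERFVVZneGVVVUREREREVVZneGVVVEREREREVVZneGVVVEREREREVVZniGZVVEREREREVVZniQ=="/>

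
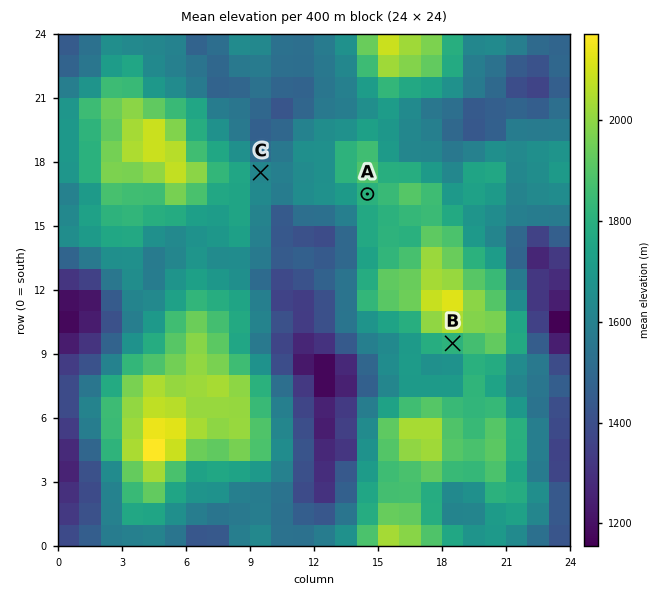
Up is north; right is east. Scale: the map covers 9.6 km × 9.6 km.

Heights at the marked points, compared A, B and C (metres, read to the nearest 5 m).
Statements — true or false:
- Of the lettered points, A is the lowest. false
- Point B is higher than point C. true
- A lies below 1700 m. false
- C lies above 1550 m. true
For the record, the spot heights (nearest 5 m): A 1815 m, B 1810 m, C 1615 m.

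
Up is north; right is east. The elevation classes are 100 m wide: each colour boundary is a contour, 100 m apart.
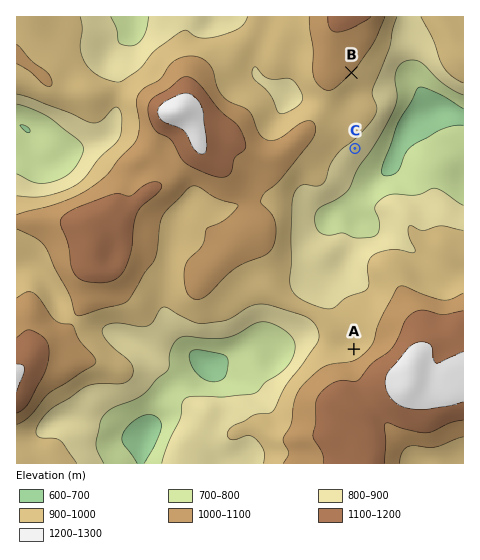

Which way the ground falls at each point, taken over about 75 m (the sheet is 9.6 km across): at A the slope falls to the NW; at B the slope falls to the SE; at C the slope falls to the SE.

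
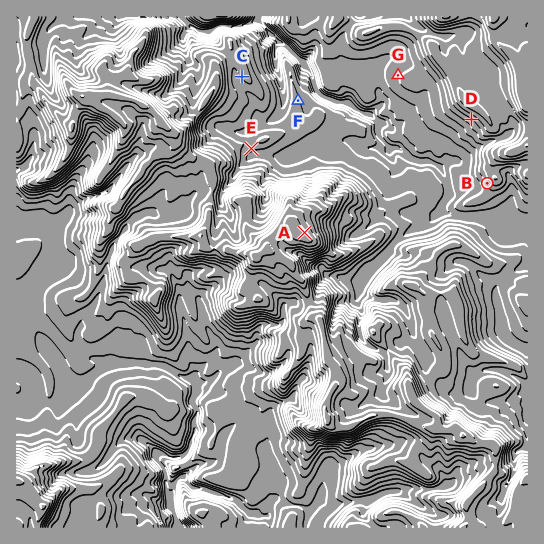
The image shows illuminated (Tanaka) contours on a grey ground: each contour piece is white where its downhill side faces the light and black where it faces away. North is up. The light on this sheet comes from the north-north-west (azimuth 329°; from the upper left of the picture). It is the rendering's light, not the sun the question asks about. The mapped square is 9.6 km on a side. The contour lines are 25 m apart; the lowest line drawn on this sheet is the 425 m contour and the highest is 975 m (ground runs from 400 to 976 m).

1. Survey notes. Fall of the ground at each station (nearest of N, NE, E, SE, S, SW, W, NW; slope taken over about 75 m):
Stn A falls NE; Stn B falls SW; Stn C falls SW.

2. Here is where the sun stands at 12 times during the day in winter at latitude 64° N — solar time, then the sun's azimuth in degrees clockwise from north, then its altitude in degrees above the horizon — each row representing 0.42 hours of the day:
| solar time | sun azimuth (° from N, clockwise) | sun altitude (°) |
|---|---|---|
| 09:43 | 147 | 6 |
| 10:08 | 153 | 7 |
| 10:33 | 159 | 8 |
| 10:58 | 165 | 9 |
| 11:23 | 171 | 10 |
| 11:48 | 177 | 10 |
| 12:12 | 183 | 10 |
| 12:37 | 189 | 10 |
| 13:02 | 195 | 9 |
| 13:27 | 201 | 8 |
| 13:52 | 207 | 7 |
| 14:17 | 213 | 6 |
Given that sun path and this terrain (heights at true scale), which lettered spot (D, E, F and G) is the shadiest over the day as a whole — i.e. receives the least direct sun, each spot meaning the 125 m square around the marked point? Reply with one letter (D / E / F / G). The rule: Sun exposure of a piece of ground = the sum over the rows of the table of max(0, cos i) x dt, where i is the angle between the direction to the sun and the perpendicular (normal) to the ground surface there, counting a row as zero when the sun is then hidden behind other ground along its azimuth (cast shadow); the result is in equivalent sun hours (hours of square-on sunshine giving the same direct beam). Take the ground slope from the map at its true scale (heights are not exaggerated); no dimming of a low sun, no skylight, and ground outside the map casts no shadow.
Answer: E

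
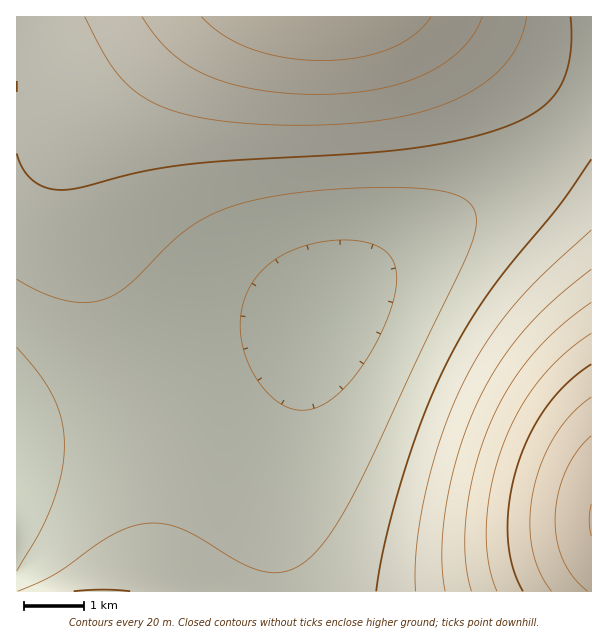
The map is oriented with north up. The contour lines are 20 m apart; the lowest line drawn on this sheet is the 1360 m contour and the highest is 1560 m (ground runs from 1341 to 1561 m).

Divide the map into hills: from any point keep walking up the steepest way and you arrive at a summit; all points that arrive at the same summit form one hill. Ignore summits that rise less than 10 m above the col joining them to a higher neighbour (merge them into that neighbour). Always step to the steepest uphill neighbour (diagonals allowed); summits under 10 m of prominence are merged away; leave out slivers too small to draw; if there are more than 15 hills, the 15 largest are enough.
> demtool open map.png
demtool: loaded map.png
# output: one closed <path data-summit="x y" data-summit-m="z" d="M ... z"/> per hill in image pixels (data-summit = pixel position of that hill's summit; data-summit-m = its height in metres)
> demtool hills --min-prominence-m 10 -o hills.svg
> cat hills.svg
<path data-summit="321 17" data-summit-m="1479" d="M591 16l-574 0-1 413 5 1 53-12 73-20 98-34 51-26 12-8 34-36 17-14 54-38 70-40 33-22 24-20 37-37 15-18z"/><path data-summit="591 521" data-summit-m="1561" d="M591 106l-51 54-24 20-33 22-70 40-32 22-39 30-18 18-11 24-12 41-21 96-3 27 0 57 4 35 311-1z"/><path data-summit="101 591" data-summit-m="1402" d="M320 318l-12 12-20 13-33 17-42 16-87 28-109 26-1 161 263 1-2-92 3-27 21-96z"/>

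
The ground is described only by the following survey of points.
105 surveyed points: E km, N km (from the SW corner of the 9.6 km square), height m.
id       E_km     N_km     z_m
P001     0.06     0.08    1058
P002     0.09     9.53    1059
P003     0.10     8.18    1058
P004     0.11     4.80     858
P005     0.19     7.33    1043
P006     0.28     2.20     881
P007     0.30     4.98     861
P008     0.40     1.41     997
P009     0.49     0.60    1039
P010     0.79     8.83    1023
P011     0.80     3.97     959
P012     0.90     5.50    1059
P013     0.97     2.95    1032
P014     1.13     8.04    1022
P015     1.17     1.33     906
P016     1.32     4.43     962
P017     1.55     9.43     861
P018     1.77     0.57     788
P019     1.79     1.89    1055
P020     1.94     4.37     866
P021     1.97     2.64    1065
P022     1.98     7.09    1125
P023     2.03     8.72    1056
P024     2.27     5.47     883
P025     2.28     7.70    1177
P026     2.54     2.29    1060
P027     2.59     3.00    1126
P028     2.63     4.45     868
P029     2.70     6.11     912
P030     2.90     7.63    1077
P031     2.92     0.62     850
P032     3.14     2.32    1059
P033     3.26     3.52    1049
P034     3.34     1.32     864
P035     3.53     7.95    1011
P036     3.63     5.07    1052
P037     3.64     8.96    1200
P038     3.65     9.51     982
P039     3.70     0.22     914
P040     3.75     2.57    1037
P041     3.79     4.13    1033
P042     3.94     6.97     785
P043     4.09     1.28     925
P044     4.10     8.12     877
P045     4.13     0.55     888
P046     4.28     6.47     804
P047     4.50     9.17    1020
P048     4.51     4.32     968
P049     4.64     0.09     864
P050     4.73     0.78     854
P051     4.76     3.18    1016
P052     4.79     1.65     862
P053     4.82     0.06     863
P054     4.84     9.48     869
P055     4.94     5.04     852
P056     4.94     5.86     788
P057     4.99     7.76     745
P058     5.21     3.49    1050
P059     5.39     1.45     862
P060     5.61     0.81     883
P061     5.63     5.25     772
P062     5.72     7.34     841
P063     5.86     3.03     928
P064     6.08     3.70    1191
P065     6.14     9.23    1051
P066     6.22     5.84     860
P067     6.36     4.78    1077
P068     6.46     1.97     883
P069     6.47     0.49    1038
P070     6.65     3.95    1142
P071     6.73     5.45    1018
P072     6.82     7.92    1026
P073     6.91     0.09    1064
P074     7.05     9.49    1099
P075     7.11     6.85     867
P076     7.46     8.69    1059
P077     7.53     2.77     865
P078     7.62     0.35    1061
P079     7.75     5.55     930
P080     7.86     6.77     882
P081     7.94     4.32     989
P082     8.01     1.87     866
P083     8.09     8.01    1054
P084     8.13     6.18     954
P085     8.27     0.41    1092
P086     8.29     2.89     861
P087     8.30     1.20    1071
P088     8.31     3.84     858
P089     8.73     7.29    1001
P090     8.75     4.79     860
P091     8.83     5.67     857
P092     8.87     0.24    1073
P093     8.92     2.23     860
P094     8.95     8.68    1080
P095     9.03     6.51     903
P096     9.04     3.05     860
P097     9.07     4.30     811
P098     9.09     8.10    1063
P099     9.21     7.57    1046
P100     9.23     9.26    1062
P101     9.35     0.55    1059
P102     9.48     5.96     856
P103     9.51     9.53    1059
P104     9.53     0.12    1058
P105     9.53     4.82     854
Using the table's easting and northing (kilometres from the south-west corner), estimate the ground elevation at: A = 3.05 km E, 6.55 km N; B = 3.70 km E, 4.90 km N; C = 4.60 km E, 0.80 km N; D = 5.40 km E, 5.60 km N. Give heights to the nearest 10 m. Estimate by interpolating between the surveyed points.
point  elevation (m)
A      870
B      1030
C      850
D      780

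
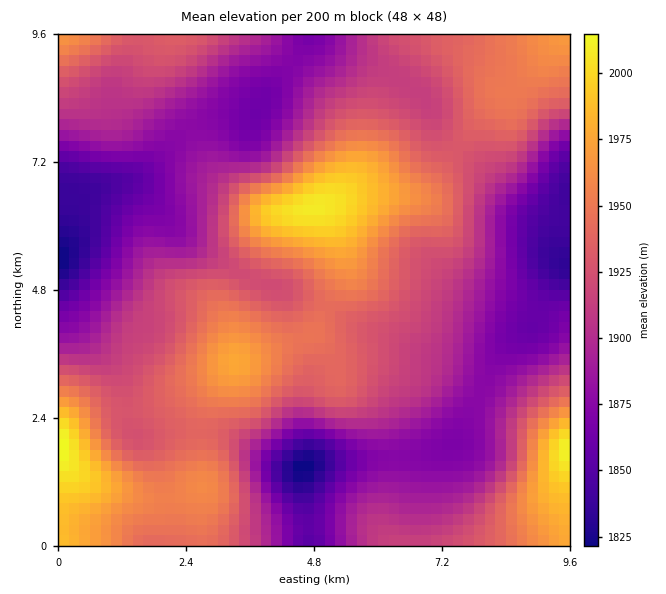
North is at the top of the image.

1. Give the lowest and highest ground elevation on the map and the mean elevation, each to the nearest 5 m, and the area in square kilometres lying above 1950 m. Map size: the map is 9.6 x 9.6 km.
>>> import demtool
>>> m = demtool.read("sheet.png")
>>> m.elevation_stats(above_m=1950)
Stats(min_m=1820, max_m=2020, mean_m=1915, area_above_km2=18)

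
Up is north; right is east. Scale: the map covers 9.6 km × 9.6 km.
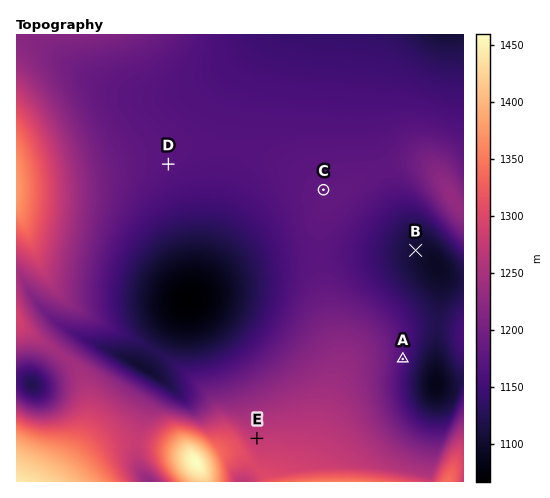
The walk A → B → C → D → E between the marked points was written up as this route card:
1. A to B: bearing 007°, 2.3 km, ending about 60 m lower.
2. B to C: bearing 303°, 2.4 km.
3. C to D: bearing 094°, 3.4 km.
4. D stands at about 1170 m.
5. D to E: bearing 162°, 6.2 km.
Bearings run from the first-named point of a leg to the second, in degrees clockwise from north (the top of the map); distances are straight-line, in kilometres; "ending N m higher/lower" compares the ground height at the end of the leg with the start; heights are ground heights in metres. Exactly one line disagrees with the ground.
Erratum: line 3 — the bearing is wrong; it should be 279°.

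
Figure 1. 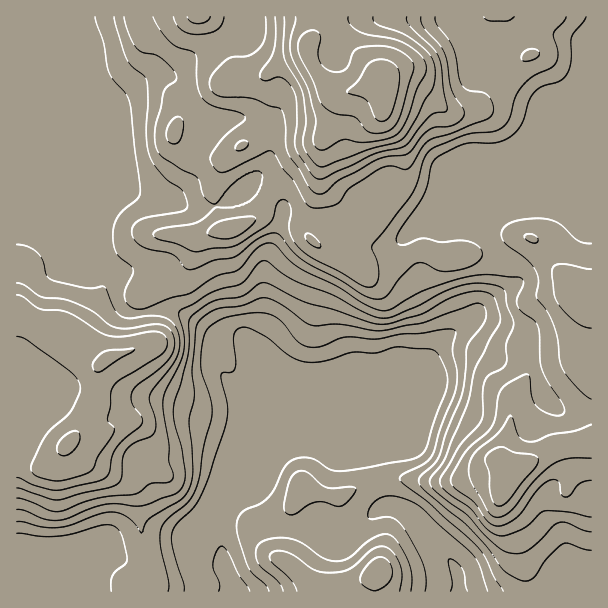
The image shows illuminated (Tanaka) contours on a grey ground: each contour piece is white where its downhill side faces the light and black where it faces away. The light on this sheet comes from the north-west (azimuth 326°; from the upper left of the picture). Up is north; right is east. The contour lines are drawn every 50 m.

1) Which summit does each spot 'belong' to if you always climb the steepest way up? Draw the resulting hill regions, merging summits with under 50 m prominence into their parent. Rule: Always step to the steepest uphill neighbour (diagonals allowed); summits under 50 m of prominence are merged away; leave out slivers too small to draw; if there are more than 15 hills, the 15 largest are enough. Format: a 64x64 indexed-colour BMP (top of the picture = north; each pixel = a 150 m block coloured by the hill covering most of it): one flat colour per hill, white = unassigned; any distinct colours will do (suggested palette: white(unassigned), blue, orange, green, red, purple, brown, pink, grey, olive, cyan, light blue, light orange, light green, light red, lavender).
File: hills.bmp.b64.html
<image width="64" height="64" href="data:image/bmp;base64,Qk12CAAAAAAAAHYAAAAoAAAAQAAAAEAAAAABAAQAAAAAAAAIAAATCwAAEwsAABAAAAAAAAAA////ALR3HwAOf/8ALKAsACgn1gC9Z5QAS1aMAMJ34wB/f38AIr28AM++FwDox64AeLv/AIrfmACWmP8A1bDFABEREREREREREREREUREREREREREREREREMzMzMzMxERERIRERERERERERERREREREREREREREREQzMzMzMzMRMSIiERERERIiIRERRERERERERERERERERDMzMzMzMzMyIiIiERESIiIiIRFERERERERERERERERDMzMzMzMzMzIiIiIiIiIiIiIhEURERERERERERERERDMzMzMzMzMzMiIiIiIiIiIiIhERREREREREREREREREMzMzMzMzMzMyIiIiIiIiIiIiERFEREREREREREREREMzMzMzMzMzMzIiIiIiIiIiIiEREUREREREREREREREMzMzMzMzMzMzMiIiIiIiIiIiERERREREREREREREREMzMzMzMzMzMzMyIiIiIiIiIiERERFERERERERERERDMzMzMzMzMzMzMzIiIiIiIiIiIREREURERERERERERDMzMzMzMzMzMzMzMiIiIiIiIiIRERERFEREREREREREMzMzMzMzMzMzMzMyIiIiIiIiIhERERERFEREREREREMzMzMzMzMzMzMzMzIiIiIiIiIiERERERERREREREREQzMzMzMzMzMzMzMzMiIiIiIiIiIiERESIhEURERERERDMzMzMzMzMzMzMzMyIiIiIiIiIiIiIiIiERFEREREREMzMzMzMzMzMzMzMzIiIiIiIiIiIiIiIiIRERRERERDMzMzMzMzMzMzMzMzMiIiIiIiIiIiIiIiIhERETMzMzMzMzMzMzMzMzMzMzMyIiIiIiIiIiIiIiIiEREREzMzMzMzMzMzMzMzMzMzMzIiIiIiIiIiIiIiIiIRERERMzMzMzMzMzMzMzMzMzMzMiIiIiIiIiIiIiIiIiEREREREzMzMzMzMzMzMzMzNVVSIiIiIiIiIiIiIiIiIhIREREREzMzMzMzMzMzMzNVVVIiIiIiIiIiIiIiIiIiIhERERERETMzMzMzMzMzM1VVUiIiIiIiIiIiIiIiIiIhERERERERETMzMzMzMzM1VVVSIiIiIiIiIiIiIiIiIiERERERERERETMzMzMzMzVVVVIiIiIiIiIiIiIiIiIiEREREREREREREzMzMzMzVVVVUiIiIiIiIiIiIiIiIiIRERERERERERETMzMzVVVVVVVSIiIiIiIiIiIiIiIiIREREREREREREREzNVVVVVVVVVIiIiIiIiIiIiIiJmZmERERERERERERERVVVVVVVVVVUiIiIiIiIiIiIiJmZmYRERERERERERERERVVVVVVVVVSIiIiIiIiIiIiZmZmZhEREREREREREREREVVVVVVVVVIiIiIiIiERERZmZmZmERERERERERERERERFVVVVVVVUiIiIiIiERERZmZmZmYRERERERERERERERERVVVVVVVSIiIiIiIRERFmZmZmZhEREREREREREREREREVVVVVVVIiIiIiIhEREWZmZmZmERERERERERERERERERFVVVVVUiIiIiIiYREWZmZmZmZhEREREREREREREREREVVVVVVSIiIiIhZmZmZmZmZmZmERERERERERERERERERVVVVVVIiIiERFmZmZmZmZmZmYRERERERERERERERERVVVVVVUiIhEREWZmZmZmZmZmZhERERERERERERERERVVVVVVVSERERERZmZmZmZmZmZmYRERERERERERERERFVVVVVVVERERERFmZmZmZmZmZmZhEREREREREREREREVVVVVVVUREREREWZmZmZmZmZmZmERERERERERERERERFVVVVVVRERERERFmZmZmZmZmZmZhERERERERERERERERFVURERERERERERZmZhEREWZmZhERERERERERERERERERERERERERERERERERERERERYRERERERERERERERERERERERERERERERERERERERERERERERERERERERERERERERERERERERERERERERERERERERERERERERERERERERERERERERERERERERERERERERERERERERERERERERERERERERERERERERERERERERERERERERERERERERERERERERERERERERERERERERERERERERERERERERERERERERERERERERERERERERERERERERERERERERERERERERERERERERERERERERERERERERERERERERERERERERERERERERERERERERERERERERERERERERERERERERERERERERERERERERERERERERERERERERERERERERERERERERERERERERERERERERcRERERERERERERERERERERERERERERERERERERERERF3EREREREREREREREREREREREREREREREREREREREREXdxEREREREREREREREREREREREREREREREREREREREXd3d3ERERERERERERERERERERERERERERERERERERERd3d3d3cRERERERERERERERERERERERERERERERERERF3d3d3d3EREREREREREREREREREREREREREREREREREXd3d3d3d3EREREREREREREREREREREREREREREREREXd3d3d3d3d3ERERERERERERERERERERERERERERERERd3d3d3d3d3cRERERERERERERERERERERERERERERERF3d3d3d3d3d3ERERERERERERERERERERERERER"/>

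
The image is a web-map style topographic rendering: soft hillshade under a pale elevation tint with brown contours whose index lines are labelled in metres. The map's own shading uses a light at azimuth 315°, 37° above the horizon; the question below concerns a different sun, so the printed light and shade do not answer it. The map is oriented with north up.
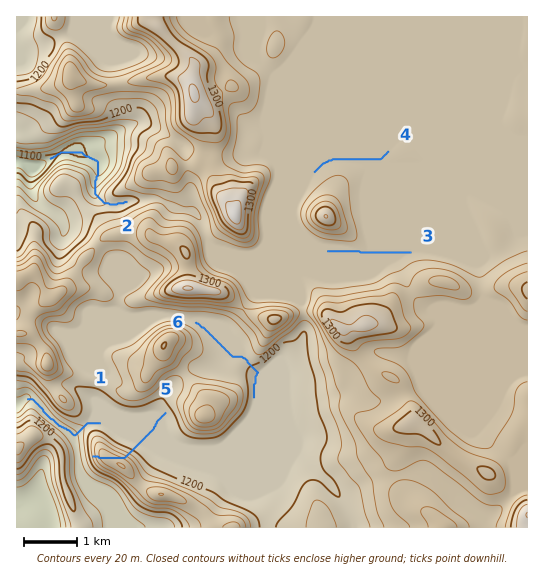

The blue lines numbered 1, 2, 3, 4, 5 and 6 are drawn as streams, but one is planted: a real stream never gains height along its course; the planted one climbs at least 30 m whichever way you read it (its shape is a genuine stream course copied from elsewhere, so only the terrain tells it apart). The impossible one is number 5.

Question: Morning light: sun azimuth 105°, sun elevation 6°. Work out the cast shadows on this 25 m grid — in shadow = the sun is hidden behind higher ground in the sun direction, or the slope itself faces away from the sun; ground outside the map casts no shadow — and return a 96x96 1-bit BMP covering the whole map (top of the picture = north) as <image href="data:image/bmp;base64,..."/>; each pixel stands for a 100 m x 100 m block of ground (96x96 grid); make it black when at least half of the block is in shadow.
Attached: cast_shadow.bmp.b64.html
<image width="96" height="96" href="data:image/bmp;base64,Qk2+BAAAAAAAAD4AAAAoAAAAYAAAAGAAAAABAAEAAAAAAIAEAAATCwAAEwsAAAIAAAAAAAAA////AAAAAAAB4AAHgAAAAAAAADwH4AAHAAAAAAAAAP4HwAAAAAAAAAAAAP4PwAAAAAAAAAAAAP8PwA4AAAAAAAAAAP8fwB+AAAAAAAAAAD8fgD+AAAAAAAAAAAA/gPwAAAAAAAAAAAAfgfgAAAAAAAAAAAAfAPAAAAAAAAAAAAAfBiAAAAAAAAAAAAAPDwAAAAAAAAAAAAAPH4AAAAAAAAAAAAAHPwAAAAAAAAAAAAAHfwAAAAAAAAAAAAAAfgAAAAAAAAAAAAAAfgAAAAAAAAAAAABA/gAAAAAAAAAAAADA/AABAAAAAAAAAADgAAAHwAAAAAAAAADgAAAfwAAAAAAAAADjAAA/wAAAAAGAAADvAAB/wAAAEACAAAD/AAA/wAAAMAAAAAB/AAAfwAAAAAAAAAB+AAAPwAAAAAAAAAB4AAAHgAAAYAAAAAA4AAYAAAAA4AAAAAA4AAAAAAAA4AAAAAA4AAAAAAAA4AAAAAA4AAAAAAAAwAAAAAB8AAAAAAABwAAAAAB4AADAAAABwAAAAAAQAAfgAAAB4AAAAAAAAB/gABgD8AAAAAAAAB/wABwD8AAAAAAAAB/4ABwH8AAAAAAAAA/4AB4P8AAAAAAAAAPwAAwP4AAAAAAAAAAAAAYPwAAAAAAAAAAAAA4PwAAAAAAAAAAAAAYPwAAAAAYAAAAAAAAfwAAAAAYAAABgAAAHgAAAAAAAAAP4AAAAAAAAAAAAAAf+AAAAAAAAAAAAAA/+AAAAAAAAAAAAAA/+AAAAAAAAAAAAwA/+AAAAAAAAAADg4AA+AAAAAAAAAADg8AAMAAAAAAAAAADh+AAAAAAAAAAAAADh/AAAAAAAAAAAAADh/AAAAAAAAAAAAADh/gMAAAAAAAAAAABg/wMAAAAAAAAAAAAA/wcAH4ADAAAAAAAAfA8APwAPgAAAAAAAAB8A/wAfgAAAAAAAAD+D/wA/gAAAAAAAAD+H/gB/wAAAAAAAAYAH/gA/gAAAAAAcA8AD/AAHgAAAAAA+A+AD/AAAAAAAAAB+B/gB+AAAAAAAAAD/B/4A8AAAAAAAAAD/h/8AAAAAAAAAAAD/h/8AAAAAAAAAAAD/n/8QAAAAAAAAAACHP//wAAAAAAAAAAAAf//wAAAAAAAAAAAAf//gAAAAAAAAAAAAD//gAAAAAAAAAAAAA/8AAAAAAAAAAAAAAH88AAAAAAAAAAAAAAD/AAAAAAAAAAAAAAH/AAAAAAAAAAABgAP/AAAAAAAAAAADwAP/AAAAAAAAAAADwAP/AAAAAAAAAAABwAP/AAAAAAAAAAAAAAH/AAAAAAAAAAAAAAB/AAAAAAAAAAA/gAAeAAAAAAAAAAD/gA4AAAAAAAAAAAD/wD/4AAAAAAAAAAD/wD/+AAAAAAAAAAD/wA/+AAAAAAAAAAD/wAf+AAAAAAAAAAD/wAP4AAAAAAAAAAD/gAPwAAAAAAAAAAACAAPgAAAAAAAAAAAAAAAAAAAAAAAAAAA4ADgAAAAAAAAAAAB8AP4AAAAAAAAAAAB+Af4AAAAAAAAAAAA="/>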